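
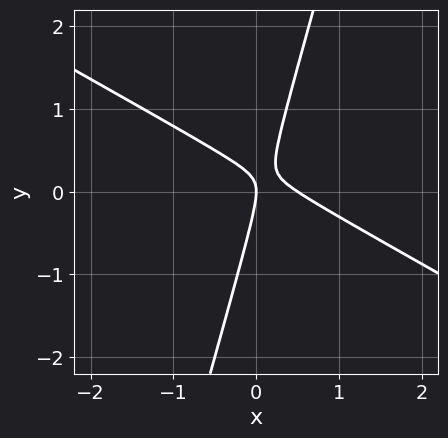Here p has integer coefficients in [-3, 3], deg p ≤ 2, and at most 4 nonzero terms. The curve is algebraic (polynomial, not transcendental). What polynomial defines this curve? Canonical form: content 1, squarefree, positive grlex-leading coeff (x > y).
2*x^2 + 3*x*y - y^2 - x

1. The degree is 2 — no degree-1 curve has this shape.
2. From the visible intercepts: one x-axis crossing is at x = 0; it crosses the y-axis at the gridline y = 0.
3. Together with the visible shape, these determine p as stated.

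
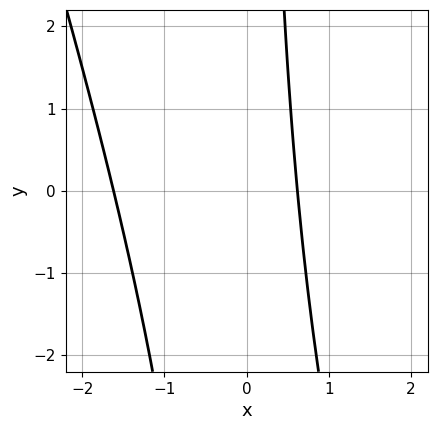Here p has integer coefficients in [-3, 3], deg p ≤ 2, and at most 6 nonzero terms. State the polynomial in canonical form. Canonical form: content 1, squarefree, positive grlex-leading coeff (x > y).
First, the degree is 2 — the shape is more complex than any degree-1 curve.
Then, from the axis intercepts and sections: the curve avoids every integer y-axis point in the box.
Finally, together with the visible shape, these determine p as stated.

3*x^2 + x*y + 3*x - 3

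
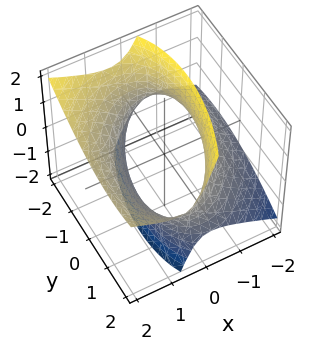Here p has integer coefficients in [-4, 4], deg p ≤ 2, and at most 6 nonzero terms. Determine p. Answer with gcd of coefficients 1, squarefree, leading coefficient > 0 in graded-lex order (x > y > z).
2*x^2 - x*y - 3*x*z + y^2 - z^2 - 3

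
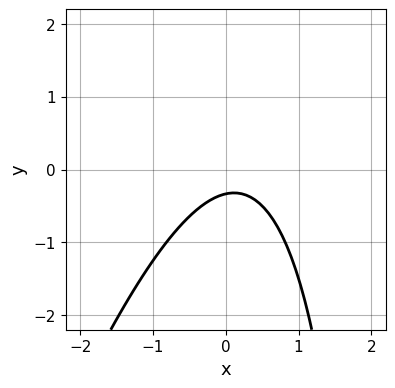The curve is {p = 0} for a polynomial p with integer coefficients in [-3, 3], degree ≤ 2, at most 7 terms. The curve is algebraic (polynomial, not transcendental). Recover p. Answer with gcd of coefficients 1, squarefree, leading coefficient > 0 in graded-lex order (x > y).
deg p = 2. No degree-1 curve has this shape.
Checking where it meets the axes: the curve avoids every integer x-axis point in the box.
Putting this together gives p.

3*x^2 - x*y - x + 3*y + 1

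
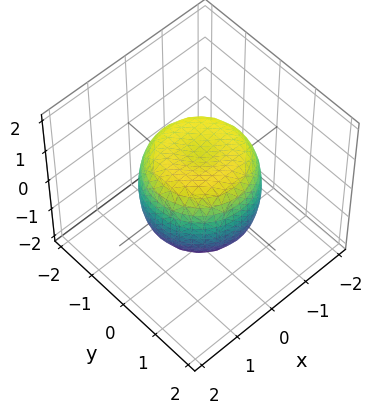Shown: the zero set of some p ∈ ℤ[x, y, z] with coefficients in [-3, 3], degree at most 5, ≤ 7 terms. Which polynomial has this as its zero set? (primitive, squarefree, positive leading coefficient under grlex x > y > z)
x^4 + 2*x^2*y^2 + y^4 - x^2 - y^2 + z^2 - 1

First, the degree is 4 — the shape is more complex than any degree-3 surface.
Then, symmetries: the z-axis is an axis of rotation, so x and y enter only as x² + y².
Then, observable constraints: a circular section at z = 1 has radius exactly 1; the z-axis gridline crossings are at z ∈ {-1, 1}.
Finally, fitting integer coefficients to these (and the overall shape) gives p.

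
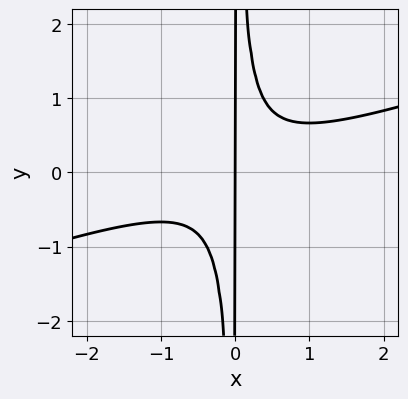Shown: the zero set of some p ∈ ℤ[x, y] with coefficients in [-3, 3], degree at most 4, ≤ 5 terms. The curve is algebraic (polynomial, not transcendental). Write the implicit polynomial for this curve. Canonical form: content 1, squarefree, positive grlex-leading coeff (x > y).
x^3 - 3*x^2*y + x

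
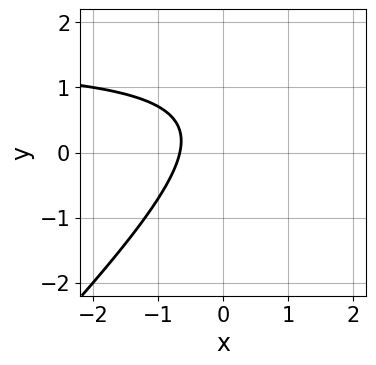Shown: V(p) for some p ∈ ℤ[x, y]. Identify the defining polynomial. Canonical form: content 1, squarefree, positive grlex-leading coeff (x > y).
First, degree: the shape is more complex than any degree-1 curve, so deg p = 2.
Then, against the integer gridlines: it misses every integer gridline on the y-axis.
Finally, together with the visible shape, these determine p as stated.

2*x*y - 2*y^2 - 3*x + 2*y - 2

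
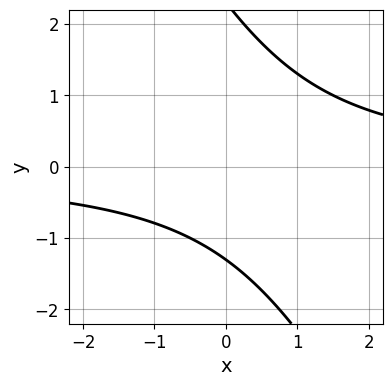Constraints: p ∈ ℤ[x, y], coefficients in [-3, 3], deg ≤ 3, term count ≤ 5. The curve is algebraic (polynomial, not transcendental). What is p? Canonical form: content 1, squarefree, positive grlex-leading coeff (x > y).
2*x*y + y^2 - y - 3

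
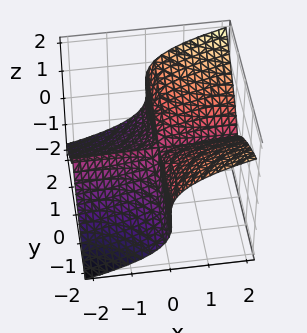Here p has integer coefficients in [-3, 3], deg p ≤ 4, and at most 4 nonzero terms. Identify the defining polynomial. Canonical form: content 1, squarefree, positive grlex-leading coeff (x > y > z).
2*x*y^2 + y*z^2 - 3*z^3

The degree is 3 — a generic line meets the surface in up to 3 points.
Checking where it meets the axes: the visible x-axis segment lies entirely on the surface; one z-axis crossing is at z = 0.
Matching integer coefficients to the picture gives p.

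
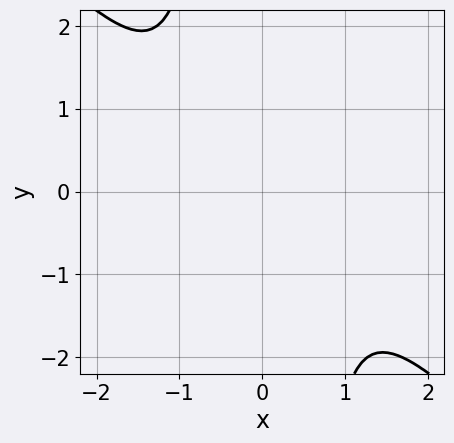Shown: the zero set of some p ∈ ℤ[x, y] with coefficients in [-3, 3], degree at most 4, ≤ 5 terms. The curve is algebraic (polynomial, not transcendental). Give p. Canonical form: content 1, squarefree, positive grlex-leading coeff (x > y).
(a) deg p = 4. The shape is more complex than any degree-3 curve.
(b) Checking where it meets the axes: it misses every integer gridline on the y-axis; the curve avoids every integer x-axis point in the box.
(c) Putting this together gives p.

2*x^4 + 2*x^3*y + 3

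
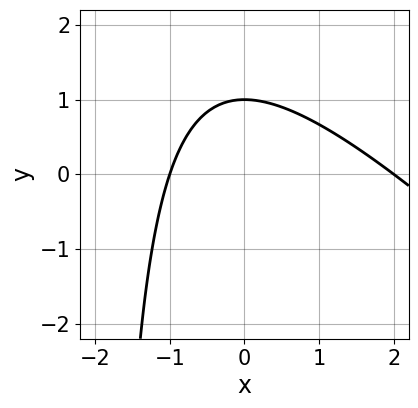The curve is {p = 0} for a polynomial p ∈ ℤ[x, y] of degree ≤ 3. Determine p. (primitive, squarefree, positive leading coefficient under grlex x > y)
1. Degree: the shape is more complex than any degree-1 curve, so deg p = 2.
2. Against the integer gridlines: among the integer gridlines, it crosses the x-axis at x ∈ {-1, 2}; it crosses the y-axis at the gridline y = 1.
3. Putting this together gives p.

x^2 + x*y - x + 2*y - 2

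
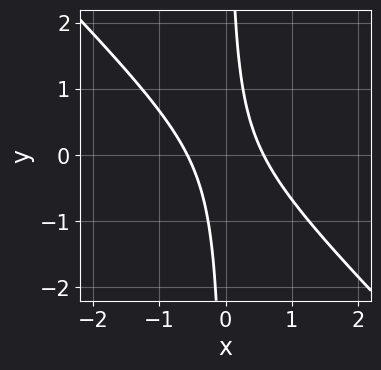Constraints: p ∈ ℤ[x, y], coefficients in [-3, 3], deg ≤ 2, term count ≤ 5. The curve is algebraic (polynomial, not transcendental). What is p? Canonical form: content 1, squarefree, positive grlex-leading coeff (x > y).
3*x^2 + 3*x*y - 1

(a) Degree: the shape is more complex than any degree-1 curve, so deg p = 2.
(b) From the visible intercepts: the curve avoids every integer y-axis point in the box.
(c) Assembling these constraints gives the stated polynomial.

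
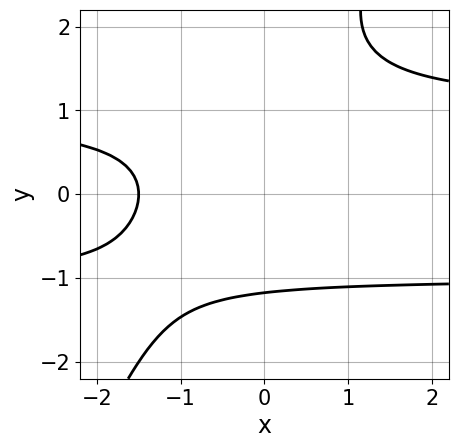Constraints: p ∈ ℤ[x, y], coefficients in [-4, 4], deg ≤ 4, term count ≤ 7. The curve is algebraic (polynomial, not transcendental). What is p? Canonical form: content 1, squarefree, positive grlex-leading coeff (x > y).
First, deg p = 3. No degree-2 curve has this shape.
Finally, putting this together gives p.

2*x*y^2 - y^3 + y^2 - 2*x - 3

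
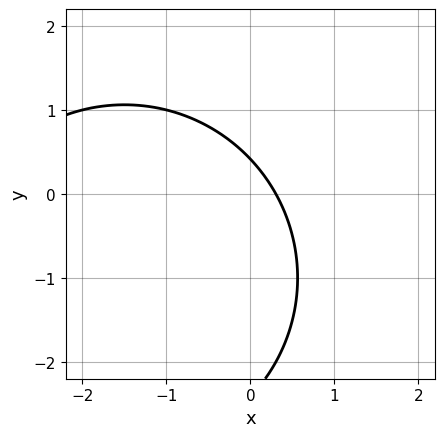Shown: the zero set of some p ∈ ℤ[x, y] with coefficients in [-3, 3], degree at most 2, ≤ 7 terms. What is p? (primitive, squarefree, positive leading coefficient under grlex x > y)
(a) Degree: a generic line meets the curve in up to 2 points, so deg p = 2.
(b) Matching integer coefficients to the picture gives p.

x^2 + y^2 + 3*x + 2*y - 1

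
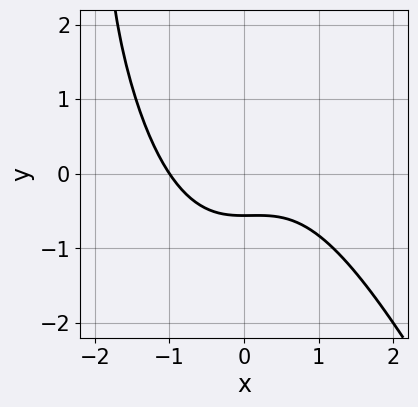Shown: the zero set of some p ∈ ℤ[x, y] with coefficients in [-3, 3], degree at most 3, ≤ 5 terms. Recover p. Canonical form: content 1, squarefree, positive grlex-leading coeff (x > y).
2*x^3 + x^2*y - y^2 + 3*y + 2

The degree is 3 — no degree-2 curve has this shape.
From the axis intercepts and sections: it meets the x-axis at x = -1 (among the integer gridlines).
Assembling these constraints gives the stated polynomial.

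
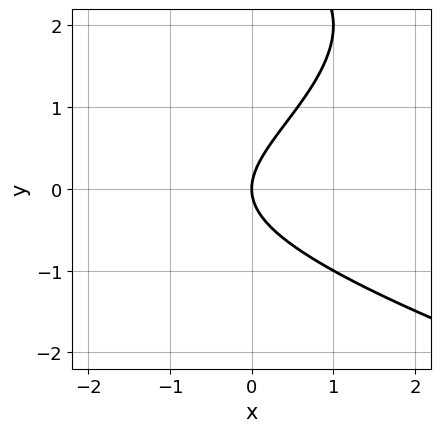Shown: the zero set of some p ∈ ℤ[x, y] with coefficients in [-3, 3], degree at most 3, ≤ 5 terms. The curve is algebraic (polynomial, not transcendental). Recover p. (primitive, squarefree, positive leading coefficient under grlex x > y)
First, deg p = 3. The shape is more complex than any degree-2 curve.
Next, from the visible intercepts: one y-axis crossing is at y = 0; one x-axis crossing is at x = 0.
Finally, putting this together gives p.

y^3 + x^2 - 3*y^2 + 3*x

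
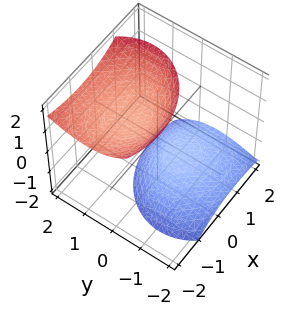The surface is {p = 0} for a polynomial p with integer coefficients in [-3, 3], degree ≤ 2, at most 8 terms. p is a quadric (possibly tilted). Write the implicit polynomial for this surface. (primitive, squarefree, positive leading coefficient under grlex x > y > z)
2*x^2 + 2*x*z + 3*y^2 - 3*y*z - 2*z^2 + 3

(a) I count 2 distinct pieces. They look like related sheets of one shape, so recover p as a whole.
(b) The degree is 2 — the shape is more complex than any degree-1 surface.
(c) From the visible intercepts: no x-intercept at any integer in the box; no y-intercept at any integer in the box.
(d) These observations pin down the coefficients.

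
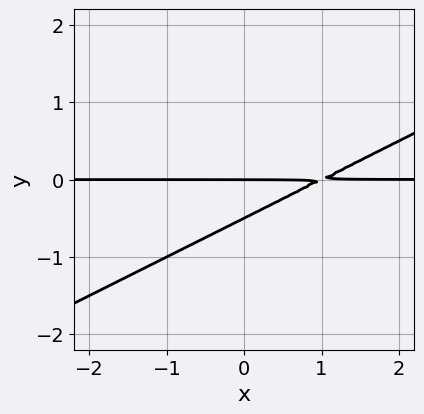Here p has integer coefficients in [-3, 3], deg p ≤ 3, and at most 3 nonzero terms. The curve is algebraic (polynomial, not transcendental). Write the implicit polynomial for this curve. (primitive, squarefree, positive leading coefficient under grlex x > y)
(a) The degree is 2 — no degree-1 curve has this shape.
(b) From the visible intercepts: the visible x-axis segment lies entirely on the curve; it meets the y-axis at y = 0 (among the integer gridlines).
(c) Matching integer coefficients to the picture gives p.

x*y - 2*y^2 - y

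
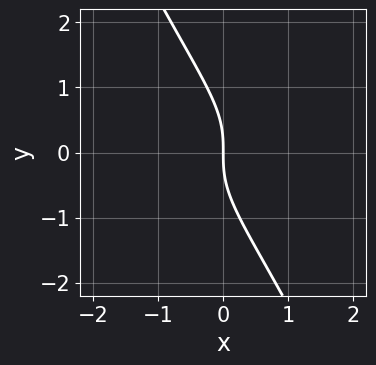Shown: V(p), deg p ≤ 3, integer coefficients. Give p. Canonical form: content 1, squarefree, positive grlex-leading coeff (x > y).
(a) Degree: a generic line meets the curve in up to 3 points, so deg p = 3.
(b) Observable constraints: it meets the x-axis at x = 0 (among the integer gridlines); one y-axis crossing is at y = 0.
(c) Fitting integer coefficients to these (and the overall shape) gives p.

2*x*y^2 + y^3 + 2*x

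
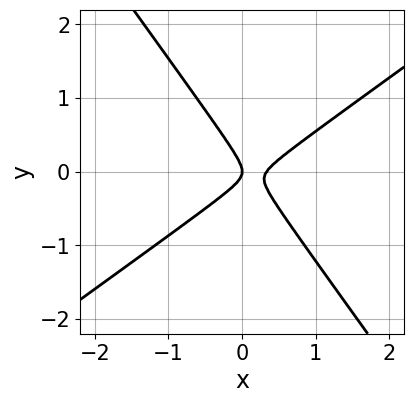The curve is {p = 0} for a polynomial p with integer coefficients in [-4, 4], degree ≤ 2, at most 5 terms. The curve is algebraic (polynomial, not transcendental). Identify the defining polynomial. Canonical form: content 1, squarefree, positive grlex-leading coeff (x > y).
3*x^2 - 2*x*y - 3*y^2 - x

(a) Degree: the shape is more complex than any degree-1 curve, so deg p = 2.
(b) From the visible intercepts: it meets the x-axis at x = 0 (among the integer gridlines); it crosses the y-axis at the gridline y = 0.
(c) Assembling these constraints gives the stated polynomial.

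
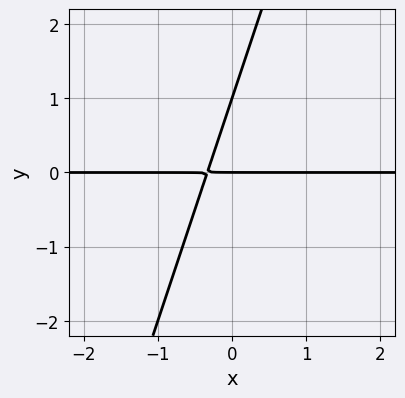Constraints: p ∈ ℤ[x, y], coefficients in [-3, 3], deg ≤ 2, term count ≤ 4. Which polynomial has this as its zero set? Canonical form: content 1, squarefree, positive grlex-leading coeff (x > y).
3*x*y - y^2 + y

(a) deg p = 2. The shape is more complex than any degree-1 curve.
(b) Checking where it meets the axes: the y-axis gridline crossings are at y ∈ {0, 1}; every point of the x-axis in the box is on the curve.
(c) Solving for integer coefficients yields p as stated.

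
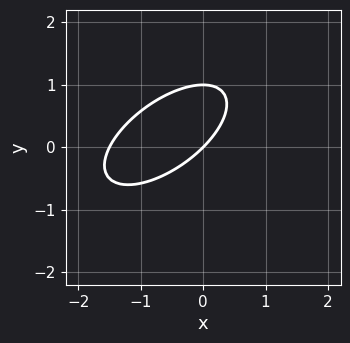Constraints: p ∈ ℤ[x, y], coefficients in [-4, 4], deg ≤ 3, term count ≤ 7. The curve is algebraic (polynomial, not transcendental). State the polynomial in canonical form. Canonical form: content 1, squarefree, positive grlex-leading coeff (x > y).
Degree: no degree-1 curve has this shape, so deg p = 2.
From the axis intercepts and sections: one x-axis crossing is at x = 0; among the integer gridlines, it crosses the y-axis at y ∈ {0, 1}.
Putting this together gives p.

2*x^2 - 3*x*y + 3*y^2 + 3*x - 3*y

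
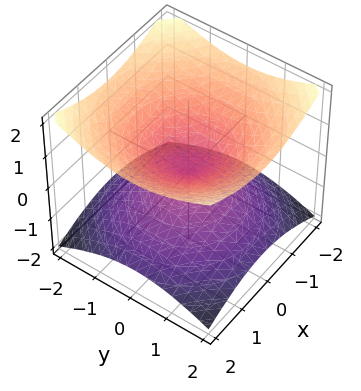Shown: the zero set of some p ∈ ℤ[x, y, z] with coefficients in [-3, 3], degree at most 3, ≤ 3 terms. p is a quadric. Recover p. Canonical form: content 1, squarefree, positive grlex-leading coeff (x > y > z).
1. deg p = 2.
2. Symmetries: rotational symmetry about the z-axis ⇒ p depends on x, y only through x² + y²; mirror symmetry z ↦ −z ⇒ only even powers of z.
3. Observable constraints: one z-axis crossing is at z = 0; it meets the x-axis at x = 0 (among the integer gridlines); one y-axis crossing is at y = 0; a circular section at z = -1 has radius between 1 and 2.
4. Together with the visible shape, these determine p as stated.

x^2 + y^2 - 2*z^2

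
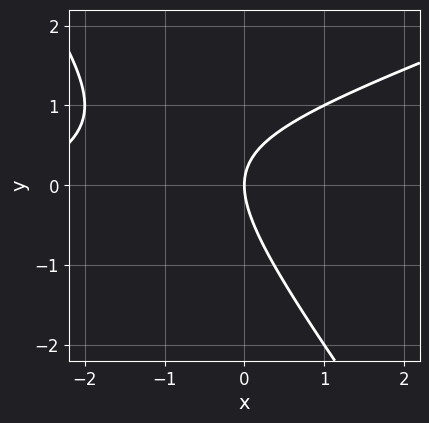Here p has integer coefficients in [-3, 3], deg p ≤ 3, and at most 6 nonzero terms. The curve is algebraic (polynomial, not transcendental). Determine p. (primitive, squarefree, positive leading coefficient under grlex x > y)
x^2 - 2*x*y - 2*y^2 + 3*x

(a) deg p = 2. No degree-1 curve has this shape.
(b) Observable constraints: it crosses the x-axis at the gridline x = 0; one y-axis crossing is at y = 0.
(c) These observations pin down the coefficients.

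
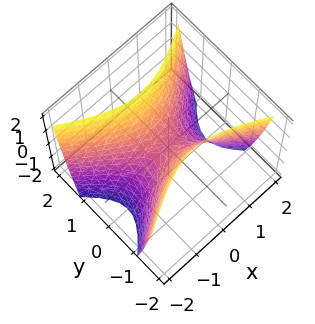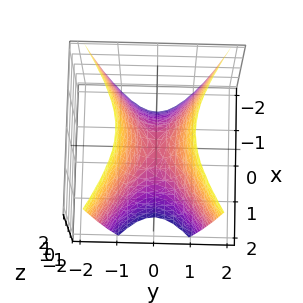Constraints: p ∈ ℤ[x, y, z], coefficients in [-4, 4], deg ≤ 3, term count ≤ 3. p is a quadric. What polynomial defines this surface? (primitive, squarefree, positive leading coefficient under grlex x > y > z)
x^2 - 2*y^2 + z

First, the degree is 2 — a hyperbolic paraboloid; a quadric.
Next, symmetries: it's symmetric under y → −y, forcing even powers of y; the x ↦ −x reflection is a symmetry, so x appears only in even powers.
Then, from the axis intercepts and sections: one y-axis crossing is at y = 0; one x-axis crossing is at x = 0; it crosses the z-axis at the gridline z = 0.
Finally, together with the visible shape, these determine p as stated.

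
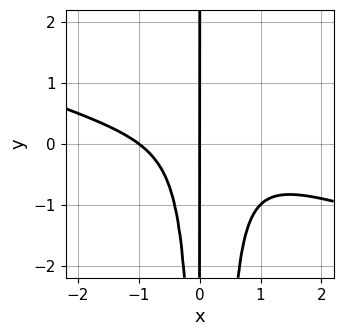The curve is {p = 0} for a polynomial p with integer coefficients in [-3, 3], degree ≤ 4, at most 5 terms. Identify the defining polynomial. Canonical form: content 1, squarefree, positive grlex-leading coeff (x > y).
x^4 + 3*x^3*y - x^2*y + x

First, deg p = 4. A generic line meets the curve in up to 4 points.
Next, from the axis intercepts and sections: the x-axis gridline crossings are at x ∈ {-1, 0}; every point of the y-axis in the box is on the curve.
Finally, putting this together gives p.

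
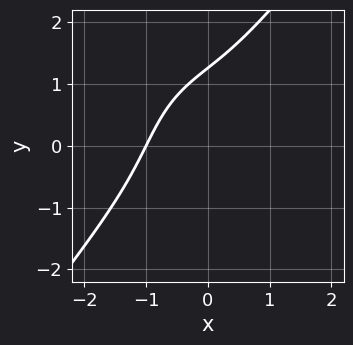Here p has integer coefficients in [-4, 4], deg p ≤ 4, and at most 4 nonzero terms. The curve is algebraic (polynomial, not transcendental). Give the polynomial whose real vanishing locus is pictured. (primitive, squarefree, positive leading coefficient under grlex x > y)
2*x^3 - y^3 + 3*x*y + 2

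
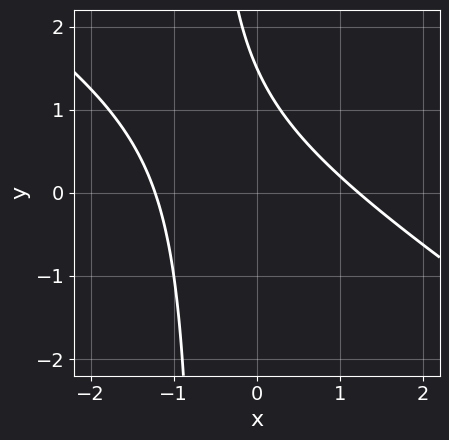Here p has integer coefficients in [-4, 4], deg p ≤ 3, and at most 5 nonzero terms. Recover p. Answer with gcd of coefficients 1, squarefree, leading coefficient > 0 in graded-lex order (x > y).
First, degree: no degree-1 curve has this shape, so deg p = 2.
Finally, matching integer coefficients to the picture gives p.

2*x^2 + 3*x*y + 2*y - 3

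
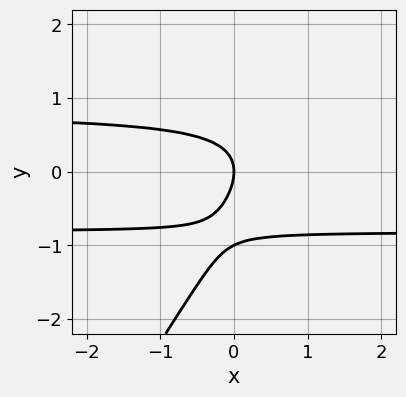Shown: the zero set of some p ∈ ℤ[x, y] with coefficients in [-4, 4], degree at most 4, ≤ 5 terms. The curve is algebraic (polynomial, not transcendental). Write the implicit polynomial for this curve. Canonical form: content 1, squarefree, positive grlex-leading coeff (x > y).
First, the degree is 3 — no degree-2 curve has this shape.
Then, from the axis intercepts and sections: it crosses the x-axis at the gridline x = 0; among the integer gridlines, it crosses the y-axis at y ∈ {-1, 0}.
Finally, these observations pin down the coefficients.

3*x*y^2 - 2*y^3 - 2*y^2 - 2*x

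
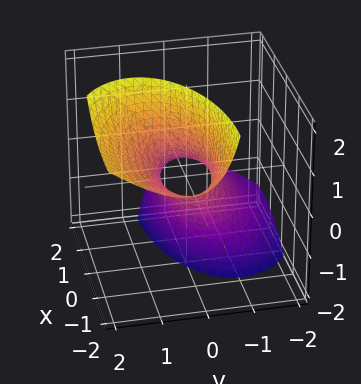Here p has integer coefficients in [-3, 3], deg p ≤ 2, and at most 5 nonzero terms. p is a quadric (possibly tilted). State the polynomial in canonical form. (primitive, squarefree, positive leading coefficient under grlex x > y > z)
x^2 + 2*x*z + 3*y^2 - 3*y*z - 1

(a) The degree is 2 — the shape is more complex than any degree-1 surface.
(b) Checking where it meets the axes: among the integer gridlines, it crosses the x-axis at x ∈ {-1, 1}; the surface avoids every integer z-axis point in the box.
(c) Assembling these constraints gives the stated polynomial.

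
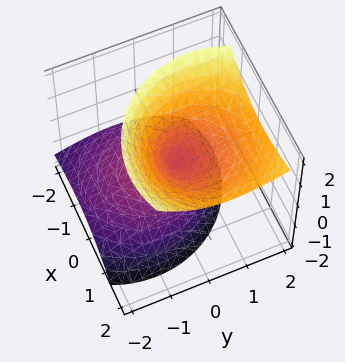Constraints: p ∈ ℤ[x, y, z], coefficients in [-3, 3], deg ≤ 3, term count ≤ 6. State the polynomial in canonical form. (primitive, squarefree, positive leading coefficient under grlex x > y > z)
x^2 - x*z + y^2 - y*z - z^2

First, degree: a generic line meets the surface in up to 2 points, so deg p = 2.
Then, from the visible intercepts: one z-axis crossing is at z = 0; one x-axis crossing is at x = 0.
Finally, matching integer coefficients to the picture gives p.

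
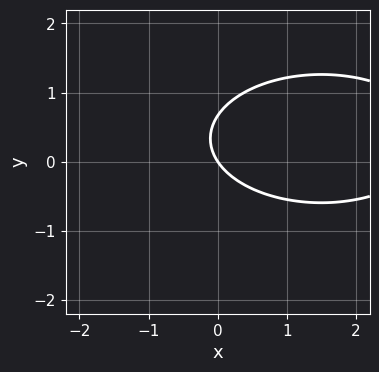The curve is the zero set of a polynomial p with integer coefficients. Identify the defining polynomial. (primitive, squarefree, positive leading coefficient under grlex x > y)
First, deg p = 2.
Then, reading off the gridlines: it crosses the y-axis at the gridline y = 0; it meets the x-axis at x = 0 (among the integer gridlines).
Finally, together with the visible shape, these determine p as stated.

x^2 + 3*y^2 - 3*x - 2*y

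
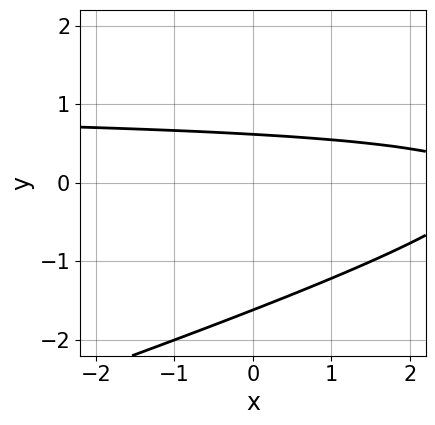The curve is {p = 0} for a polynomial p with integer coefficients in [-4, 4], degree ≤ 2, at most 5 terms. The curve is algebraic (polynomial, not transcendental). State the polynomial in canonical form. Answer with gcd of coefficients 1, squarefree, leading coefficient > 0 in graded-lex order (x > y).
x*y - 3*y^2 - x - 3*y + 3

(a) The degree is 2 — the shape is more complex than any degree-1 curve.
(b) From the axis intercepts and sections: no x-intercept at any integer in the box.
(c) Solving for integer coefficients yields p as stated.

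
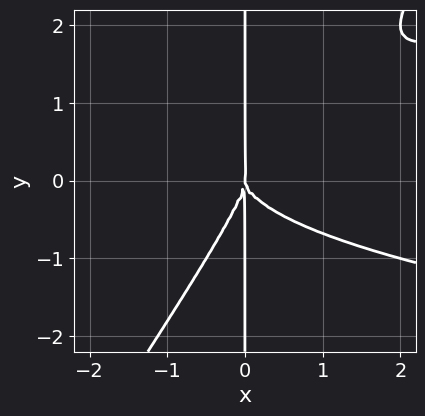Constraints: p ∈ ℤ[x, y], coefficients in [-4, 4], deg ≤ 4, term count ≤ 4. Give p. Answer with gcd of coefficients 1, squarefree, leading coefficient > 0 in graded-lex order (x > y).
3*x^2*y^2 - 2*x*y^3 - 2*x^3

The degree is 4 — a generic line meets the curve in up to 4 points.
From the visible intercepts: the visible y-axis segment lies entirely on the curve; it meets the x-axis at x = 0 (among the integer gridlines).
These observations pin down the coefficients.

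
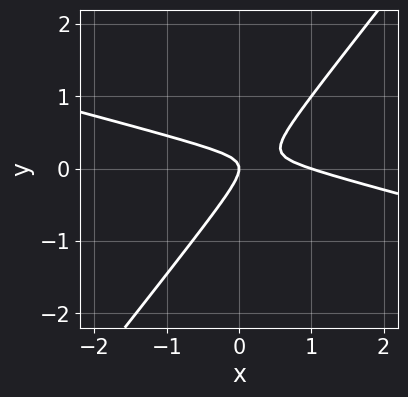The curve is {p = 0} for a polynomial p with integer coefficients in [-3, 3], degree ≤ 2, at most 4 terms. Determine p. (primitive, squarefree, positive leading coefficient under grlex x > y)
First, degree: a generic line meets the curve in up to 2 points, so deg p = 2.
Next, observable constraints: the x-axis gridline crossings are at x ∈ {0, 1}; one y-axis crossing is at y = 0.
Finally, solving for integer coefficients yields p as stated.

x^2 + 3*x*y - 3*y^2 - x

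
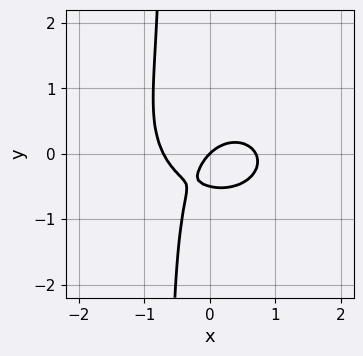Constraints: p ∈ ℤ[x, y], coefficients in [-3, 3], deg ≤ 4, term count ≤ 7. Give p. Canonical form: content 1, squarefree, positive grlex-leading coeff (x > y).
Degree: no degree-2 curve has this shape, so deg p = 3.
Observable constraints: it crosses the x-axis at the gridline x = 0; it crosses the y-axis at the gridline y = 0.
The integer polynomial consistent with all of this is the stated p.

2*x^3 + 3*x*y^2 + 2*y^2 - x + y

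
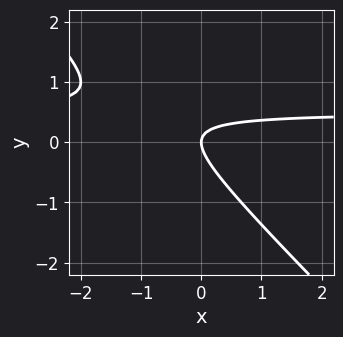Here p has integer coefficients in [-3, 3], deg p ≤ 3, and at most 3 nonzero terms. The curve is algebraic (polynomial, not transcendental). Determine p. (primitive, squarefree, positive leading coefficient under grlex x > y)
First, deg p = 2. A generic line meets the curve in up to 2 points.
Next, reading off the gridlines: it meets the x-axis at x = 0 (among the integer gridlines); it crosses the y-axis at the gridline y = 0.
Finally, the integer polynomial consistent with all of this is the stated p.

2*x*y + 2*y^2 - x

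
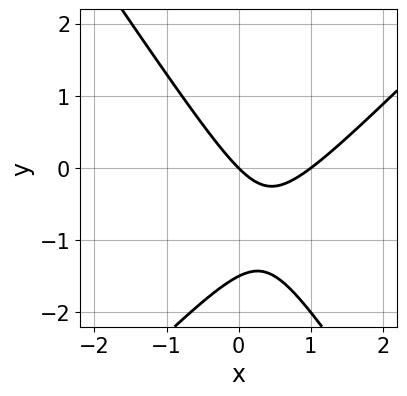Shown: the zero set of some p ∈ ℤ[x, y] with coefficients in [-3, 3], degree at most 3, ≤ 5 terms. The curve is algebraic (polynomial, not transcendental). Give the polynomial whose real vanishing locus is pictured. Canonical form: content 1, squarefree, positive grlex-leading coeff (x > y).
3*x^2 - x*y - 2*y^2 - 3*x - 3*y

1. The degree is 2 — no degree-1 curve has this shape.
2. From the visible intercepts: among the integer gridlines, it crosses the x-axis at x ∈ {0, 1}; it meets the y-axis at y = 0 (among the integer gridlines).
3. Putting this together gives p.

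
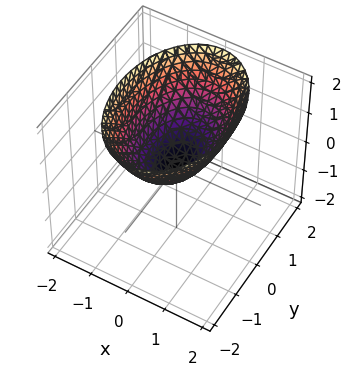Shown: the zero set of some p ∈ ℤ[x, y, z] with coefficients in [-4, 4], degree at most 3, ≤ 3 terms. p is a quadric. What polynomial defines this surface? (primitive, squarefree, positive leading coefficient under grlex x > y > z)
2*x^2 + y^2 - 2*z

(a) deg p = 2.
(b) Symmetries: the y ↦ −y reflection is a symmetry, so y appears only in even powers; it's symmetric under x → −x, forcing even powers of x.
(c) Checking where it meets the axes: it crosses the y-axis at the gridline y = 0; it meets the z-axis at z = 0 (among the integer gridlines); it meets the x-axis at x = 0 (among the integer gridlines).
(d) These observations pin down the coefficients.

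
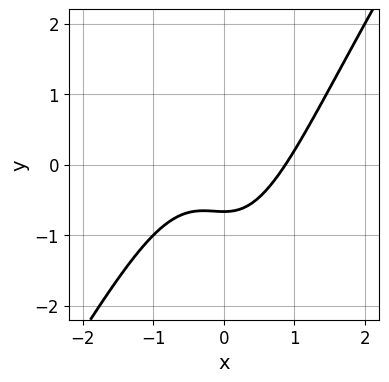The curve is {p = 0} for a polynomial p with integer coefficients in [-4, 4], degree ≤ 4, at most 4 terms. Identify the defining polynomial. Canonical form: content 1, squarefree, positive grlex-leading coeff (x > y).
3*x^3 - 2*x^2*y - 3*y - 2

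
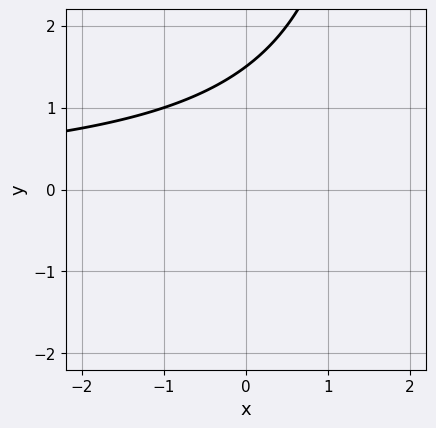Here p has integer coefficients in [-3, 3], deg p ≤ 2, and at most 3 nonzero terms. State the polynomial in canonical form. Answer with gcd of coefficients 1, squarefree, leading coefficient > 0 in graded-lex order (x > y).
1. deg p = 2. A generic line meets the curve in up to 2 points.
2. Against the integer gridlines: no x-intercept at any integer in the box.
3. Fitting integer coefficients to these (and the overall shape) gives p.

x*y - 2*y + 3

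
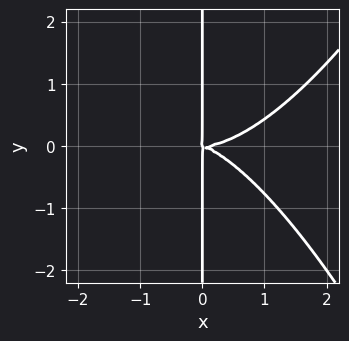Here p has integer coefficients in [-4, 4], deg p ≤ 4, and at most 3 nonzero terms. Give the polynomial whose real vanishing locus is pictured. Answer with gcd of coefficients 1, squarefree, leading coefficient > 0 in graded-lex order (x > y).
(a) Degree: the shape is more complex than any degree-3 curve, so deg p = 4.
(b) From the visible intercepts: the visible y-axis segment lies entirely on the curve.
(c) Putting this together gives p.

x^4 - x^2*y - 3*x*y^2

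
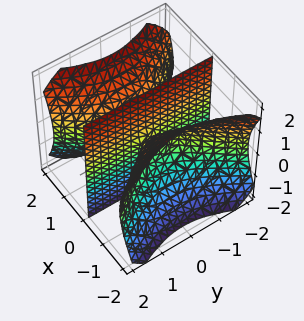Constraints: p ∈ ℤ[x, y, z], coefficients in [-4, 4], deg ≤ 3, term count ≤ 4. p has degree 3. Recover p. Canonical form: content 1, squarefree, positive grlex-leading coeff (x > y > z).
3*x^3 - 2*x*y^2 - 2*x*z^2

There are 2 components. They look like related sheets of one shape, so recover p as a whole.
deg p = 3. A generic line meets the surface in up to 3 points.
From the axis intercepts and sections: every point of the z-axis in the box is on the surface; one x-axis crossing is at x = 0; every point of the y-axis in the box is on the surface.
Fitting integer coefficients to these (and the overall shape) gives p.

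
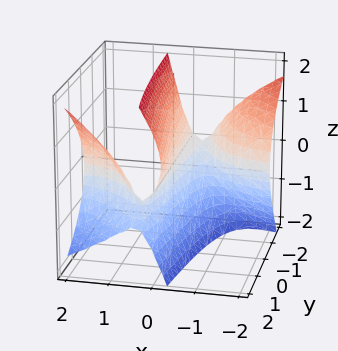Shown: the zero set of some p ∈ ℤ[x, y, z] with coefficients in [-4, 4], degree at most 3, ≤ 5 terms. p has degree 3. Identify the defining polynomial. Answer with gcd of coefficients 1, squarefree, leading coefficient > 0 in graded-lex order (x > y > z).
3*x^2*y - 3*x*z^2 + z^3 - y*z - 3*x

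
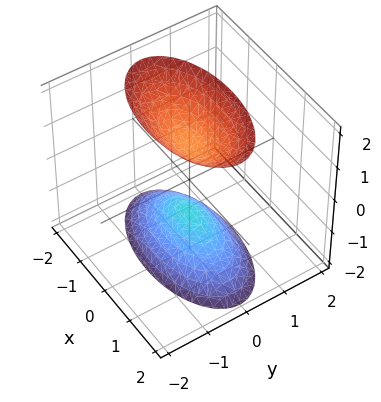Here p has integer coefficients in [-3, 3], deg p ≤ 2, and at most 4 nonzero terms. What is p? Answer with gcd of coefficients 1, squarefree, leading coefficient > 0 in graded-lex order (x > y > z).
There are 2 components.
Degree: two separate bowl-shaped sheets opening away from each other; a quadric, so deg p = 2.
Symmetries: the y ↦ −y reflection is a symmetry, so y appears only in even powers; mirror symmetry z ↦ −z ⇒ only even powers of z; mirror symmetry x ↦ −x ⇒ only even powers of x.
Observable constraints: the z-axis gridline crossings are at z ∈ {-1, 1}; the surface avoids every integer y-axis point in the box.
The integer polynomial consistent with all of this is the stated p.

x^2 + 3*y^2 - z^2 + 1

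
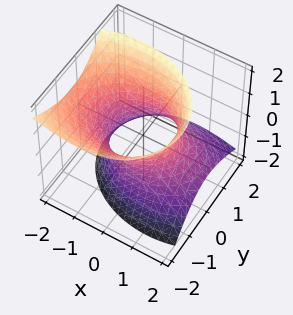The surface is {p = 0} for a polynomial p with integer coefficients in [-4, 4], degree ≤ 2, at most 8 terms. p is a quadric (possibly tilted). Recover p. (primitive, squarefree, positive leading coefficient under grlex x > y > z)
(a) Degree: a generic line meets the surface in up to 2 points, so deg p = 2.
(b) From the axis intercepts and sections: it misses every integer gridline on the z-axis; among the integer gridlines, it crosses the y-axis at y ∈ {-1, 1}.
(c) Assembling these constraints gives the stated polynomial.

2*x^2 + 2*x*z + 3*y^2 + 2*y*z - 2*z^2 - 3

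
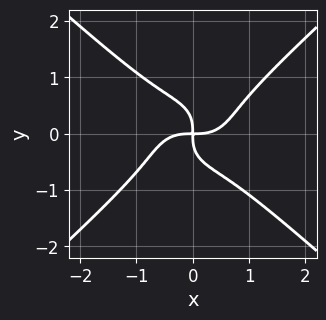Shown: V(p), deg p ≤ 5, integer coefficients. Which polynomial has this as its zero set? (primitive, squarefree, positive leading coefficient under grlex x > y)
(a) Degree: the shape is more complex than any degree-3 curve, so deg p = 4.
(b) Reading off the gridlines: it meets the x-axis at x = 0 (among the integer gridlines); one y-axis crossing is at y = 0.
(c) The integer polynomial consistent with all of this is the stated p.

2*x^4 - 3*y^4 - 2*x*y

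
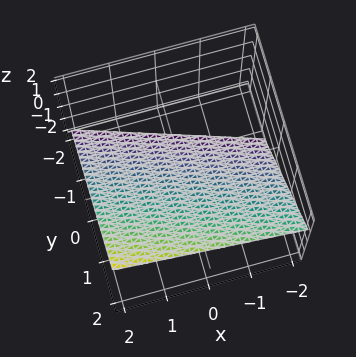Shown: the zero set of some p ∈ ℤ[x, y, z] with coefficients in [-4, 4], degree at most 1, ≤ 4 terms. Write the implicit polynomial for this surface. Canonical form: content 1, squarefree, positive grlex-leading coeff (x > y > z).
x + 3*y - 3*z - 2

First, degree: the surface is flat (a plane), so deg p = 1.
Then, from the axis intercepts and sections: one x-axis crossing is at x = 2.
Finally, putting this together gives p.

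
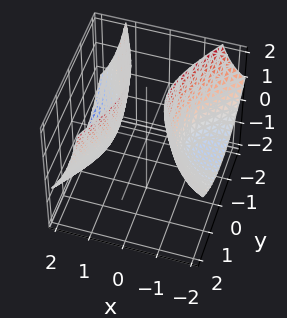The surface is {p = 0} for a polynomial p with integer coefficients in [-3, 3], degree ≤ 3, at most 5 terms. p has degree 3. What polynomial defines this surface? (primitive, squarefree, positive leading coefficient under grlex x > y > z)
x^3 + 3*x^2*z + 3*x^2 - 3*y^2 - 3

(a) The picture has 2 separate pieces. Treating them together as one polynomial.
(b) deg p = 3. A generic line meets the surface in up to 3 points.
(c) Reading off the gridlines: the surface avoids every integer y-axis point in the box; the surface avoids every integer z-axis point in the box.
(d) Assembling these constraints gives the stated polynomial.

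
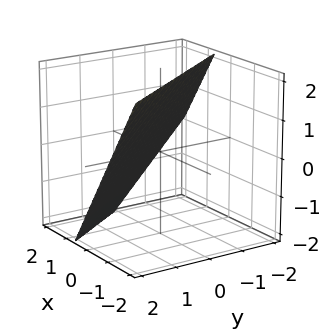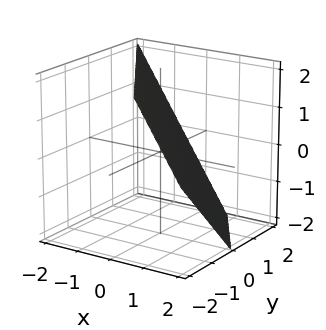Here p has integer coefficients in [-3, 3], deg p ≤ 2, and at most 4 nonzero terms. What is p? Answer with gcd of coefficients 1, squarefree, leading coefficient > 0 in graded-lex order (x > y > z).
3*x + 2*y + 2*z - 2

First, deg p = 1. The surface is flat (a plane).
Then, against the integer gridlines: one y-axis crossing is at y = 1; one z-axis crossing is at z = 1.
Finally, these observations pin down the coefficients.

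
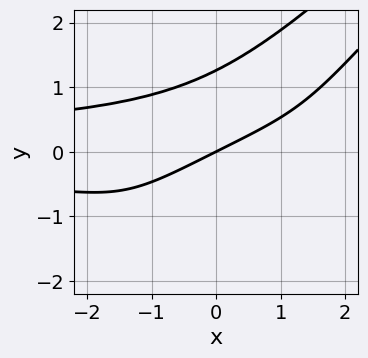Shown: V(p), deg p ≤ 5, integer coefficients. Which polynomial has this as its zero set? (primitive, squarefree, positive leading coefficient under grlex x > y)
(a) The degree is 4 — no degree-3 curve has this shape.
(b) From the visible intercepts: it crosses the x-axis at the gridline x = 0; it meets the y-axis at y = 0 (among the integer gridlines).
(c) Matching integer coefficients to the picture gives p.

x^2*y^2 - 2*x*y^3 + y^4 + x - 2*y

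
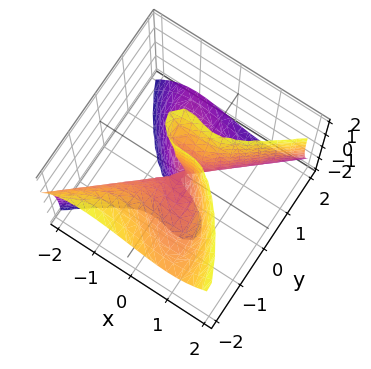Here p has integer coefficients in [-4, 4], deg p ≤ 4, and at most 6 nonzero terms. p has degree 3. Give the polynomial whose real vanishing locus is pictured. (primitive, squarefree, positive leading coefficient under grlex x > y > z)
1. The degree is 3 — a generic line meets the surface in up to 3 points.
2. Checking where it meets the axes: one x-axis crossing is at x = 0; every point of the z-axis in the box is on the surface; it crosses the y-axis at the gridline y = 0.
3. Matching integer coefficients to the picture gives p.

3*x^3 - 2*x*y^2 - 2*y^3 - 2*y^2*z + y*z^2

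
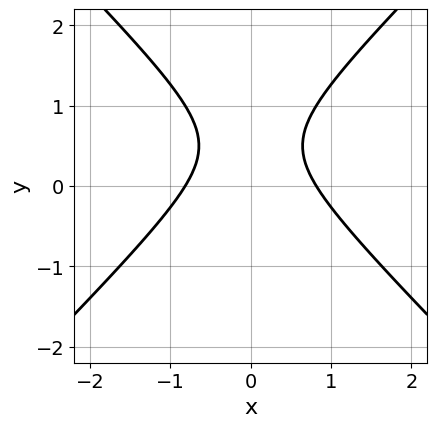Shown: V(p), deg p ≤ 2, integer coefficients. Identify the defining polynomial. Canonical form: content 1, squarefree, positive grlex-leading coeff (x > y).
3*x^2 - 3*y^2 + 3*y - 2

The degree is 2 — a generic line meets the curve in up to 2 points.
Symmetries: mirror symmetry x ↦ −x ⇒ only even powers of x.
Against the integer gridlines: the curve avoids every integer y-axis point in the box.
Assembling these constraints gives the stated polynomial.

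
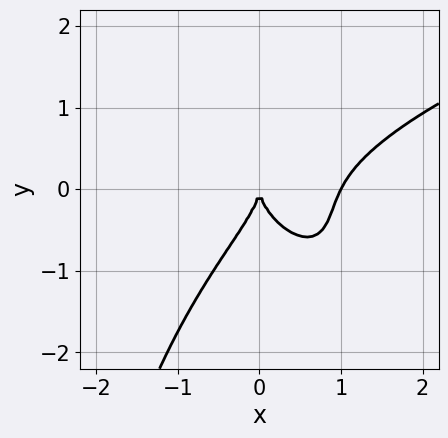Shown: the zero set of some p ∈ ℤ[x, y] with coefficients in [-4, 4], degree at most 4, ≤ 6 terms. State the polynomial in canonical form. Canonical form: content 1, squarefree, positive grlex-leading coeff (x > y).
Degree: a generic line meets the curve in up to 4 points, so deg p = 4.
Against the integer gridlines: the x-axis gridline crossings are at x ∈ {0, 1}; it crosses the y-axis at the gridline y = 0.
Fitting integer coefficients to these (and the overall shape) gives p.

x^2*y^2 - 2*x^3 + x^2*y + y^3 + 2*x^2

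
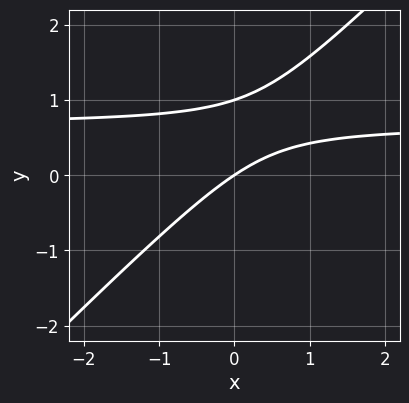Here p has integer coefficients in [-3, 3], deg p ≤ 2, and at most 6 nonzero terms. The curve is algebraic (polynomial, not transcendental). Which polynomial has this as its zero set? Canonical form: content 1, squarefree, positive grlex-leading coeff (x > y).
(a) deg p = 2. No degree-1 curve has this shape.
(b) From the axis intercepts and sections: among the integer gridlines, it crosses the y-axis at y ∈ {0, 1}; one x-axis crossing is at x = 0.
(c) Solving for integer coefficients yields p as stated.

3*x*y - 3*y^2 - 2*x + 3*y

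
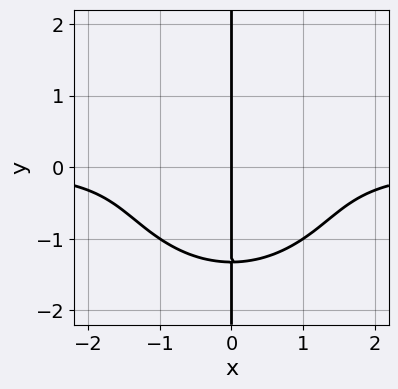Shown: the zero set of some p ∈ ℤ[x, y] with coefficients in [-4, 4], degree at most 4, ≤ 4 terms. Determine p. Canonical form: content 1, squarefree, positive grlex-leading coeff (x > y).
x^3*y + x*y^3 - x*y + x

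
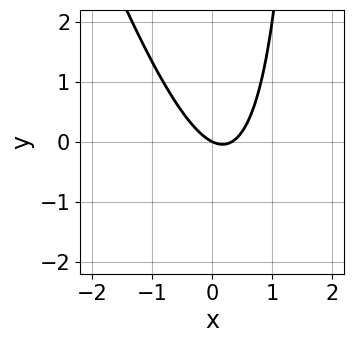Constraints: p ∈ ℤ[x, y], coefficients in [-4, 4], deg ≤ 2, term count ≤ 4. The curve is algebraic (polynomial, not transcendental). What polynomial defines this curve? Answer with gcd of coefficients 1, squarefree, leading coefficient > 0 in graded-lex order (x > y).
3*x^2 + x*y - x - 2*y

(a) The degree is 2 — the shape is more complex than any degree-1 curve.
(b) Reading off the gridlines: one x-axis crossing is at x = 0; it meets the y-axis at y = 0 (among the integer gridlines).
(c) Putting this together gives p.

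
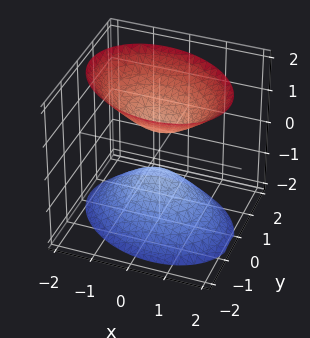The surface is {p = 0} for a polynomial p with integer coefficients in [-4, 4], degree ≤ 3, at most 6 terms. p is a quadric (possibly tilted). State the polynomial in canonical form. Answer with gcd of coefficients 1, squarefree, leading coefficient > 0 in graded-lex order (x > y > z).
First, the picture has 2 separate pieces.
Next, deg p = 2.
Next, observable constraints: the surface avoids every integer x-axis point in the box; the surface avoids every integer y-axis point in the box.
Finally, solving for integer coefficients yields p as stated.

2*x^2 + x*y + 3*y^2 - 2*z^2 + 1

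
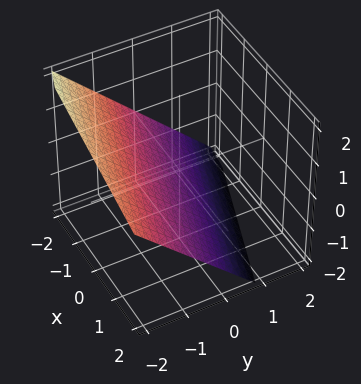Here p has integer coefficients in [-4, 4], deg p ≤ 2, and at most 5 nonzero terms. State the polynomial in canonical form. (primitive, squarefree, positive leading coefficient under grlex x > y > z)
The degree is 1 — every cross-section is a straight line — this is a plane.
Observable constraints: one x-axis crossing is at x = -2.
Putting this together gives p.

x + 3*y + 3*z + 2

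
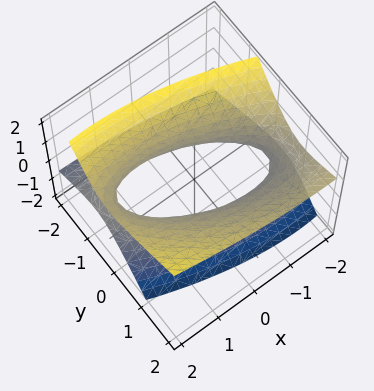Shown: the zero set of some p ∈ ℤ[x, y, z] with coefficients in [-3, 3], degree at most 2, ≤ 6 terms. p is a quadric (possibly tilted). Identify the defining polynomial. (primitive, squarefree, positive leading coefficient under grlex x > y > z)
x^2 + 2*x*y + 3*y^2 - 3*y*z - 3*z^2 - 2

1. Degree: a generic line meets the surface in up to 2 points, so deg p = 2.
2. Against the integer gridlines: the surface avoids every integer z-axis point in the box.
3. Matching integer coefficients to the picture gives p.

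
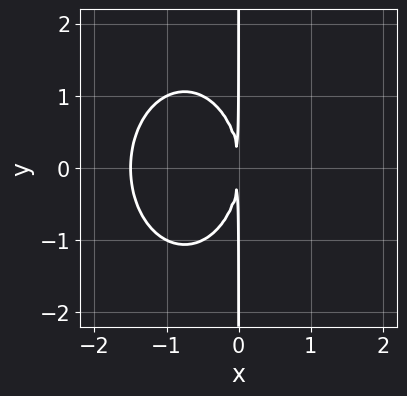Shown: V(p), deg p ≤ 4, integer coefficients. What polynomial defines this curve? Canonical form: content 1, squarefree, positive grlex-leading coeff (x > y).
(a) deg p = 3. A generic line meets the curve in up to 3 points.
(b) Symmetries: mirror symmetry y ↦ −y ⇒ only even powers of y.
(c) Checking where it meets the axes: the visible y-axis segment lies entirely on the curve.
(d) These observations pin down the coefficients.

2*x^3 + x*y^2 + 3*x^2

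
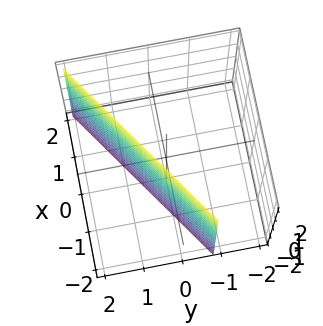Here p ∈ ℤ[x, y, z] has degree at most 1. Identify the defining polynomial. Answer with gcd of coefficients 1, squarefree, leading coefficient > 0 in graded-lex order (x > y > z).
2*x - 3*y + 2

First, deg p = 1. The surface is flat (a plane).
Next, from the visible intercepts: it crosses the x-axis at the gridline x = -1; no z-intercept at any integer in the box.
Finally, matching integer coefficients to the picture gives p.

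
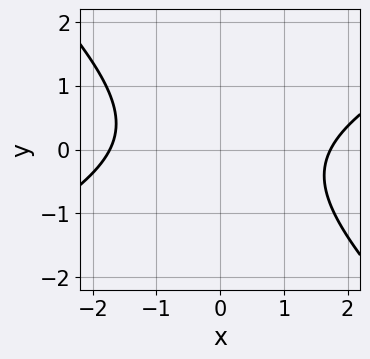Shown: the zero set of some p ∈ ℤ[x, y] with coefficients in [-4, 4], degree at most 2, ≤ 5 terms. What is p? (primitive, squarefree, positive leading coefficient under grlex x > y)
1. deg p = 2.
2. Checking where it meets the axes: no y-intercept at any integer in the box.
3. Together with the visible shape, these determine p as stated.

x^2 - x*y - 2*y^2 - 3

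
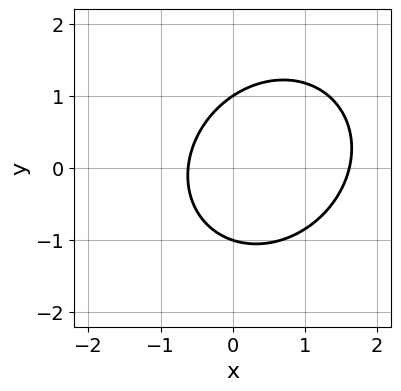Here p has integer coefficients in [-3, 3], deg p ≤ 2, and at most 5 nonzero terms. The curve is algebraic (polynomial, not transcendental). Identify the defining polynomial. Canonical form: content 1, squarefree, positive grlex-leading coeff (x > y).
(a) Degree: a generic line meets the curve in up to 2 points, so deg p = 2.
(b) Against the integer gridlines: the y-axis gridline crossings are at y ∈ {-1, 1}.
(c) Matching integer coefficients to the picture gives p.

3*x^2 - x*y + 3*y^2 - 3*x - 3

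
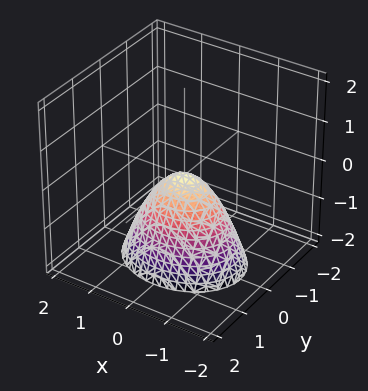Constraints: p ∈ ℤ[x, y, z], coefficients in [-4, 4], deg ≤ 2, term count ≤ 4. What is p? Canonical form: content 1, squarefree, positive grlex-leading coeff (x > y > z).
2*x^2 + 3*y^2 + 2*z

First, deg p = 2. A single bowl opening along one axis; a quadric.
Then, symmetries: mirror symmetry y ↦ −y ⇒ only even powers of y; it's symmetric under x → −x, forcing even powers of x.
Then, checking where it meets the axes: it crosses the z-axis at the gridline z = 0; one y-axis crossing is at y = 0; it crosses the x-axis at the gridline x = 0.
Finally, solving for integer coefficients yields p as stated.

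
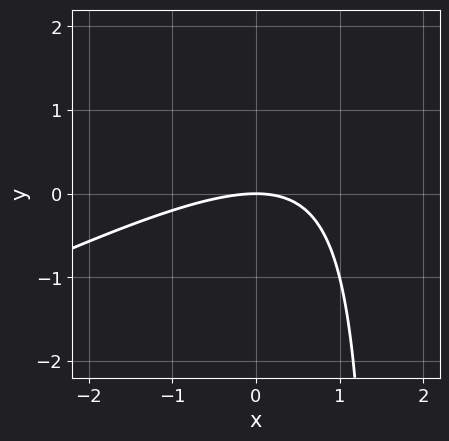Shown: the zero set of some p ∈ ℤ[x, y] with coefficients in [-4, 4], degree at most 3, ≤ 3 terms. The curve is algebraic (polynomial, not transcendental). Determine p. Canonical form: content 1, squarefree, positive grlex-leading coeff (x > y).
(a) The degree is 2 — the shape is more complex than any degree-1 curve.
(b) Against the integer gridlines: it crosses the y-axis at the gridline y = 0; it meets the x-axis at x = 0 (among the integer gridlines).
(c) Fitting integer coefficients to these (and the overall shape) gives p.

x^2 - 2*x*y + 3*y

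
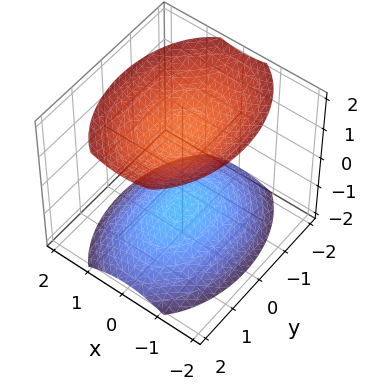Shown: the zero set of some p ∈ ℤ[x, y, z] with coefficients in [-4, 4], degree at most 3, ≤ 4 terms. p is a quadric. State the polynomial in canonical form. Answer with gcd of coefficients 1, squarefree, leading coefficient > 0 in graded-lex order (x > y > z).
1. I count 2 distinct pieces. They look like related sheets of one shape, so recover p as a whole.
2. deg p = 2. Two separate bowl-shaped sheets opening away from each other; a quadric.
3. Symmetries: the y ↦ −y reflection is a symmetry, so y appears only in even powers; the x ↦ −x reflection is a symmetry, so x appears only in even powers; the z ↦ −z reflection is a symmetry, so z appears only in even powers.
4. Reading off the gridlines: no x-intercept at any integer in the box; no y-intercept at any integer in the box.
5. Matching integer coefficients to the picture gives p.

2*x^2 + y^2 - 2*z^2 + 3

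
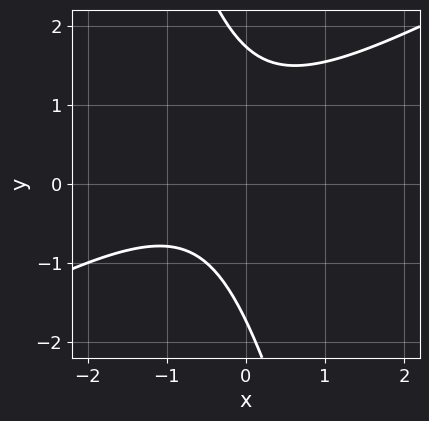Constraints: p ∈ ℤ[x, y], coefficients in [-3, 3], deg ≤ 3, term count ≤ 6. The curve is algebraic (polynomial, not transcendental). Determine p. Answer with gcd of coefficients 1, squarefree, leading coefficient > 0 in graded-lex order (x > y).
2*x^2 - 3*x*y - y^2 + 2*x + 3

Degree: a generic line meets the curve in up to 2 points, so deg p = 2.
Checking where it meets the axes: the curve avoids every integer x-axis point in the box.
These observations pin down the coefficients.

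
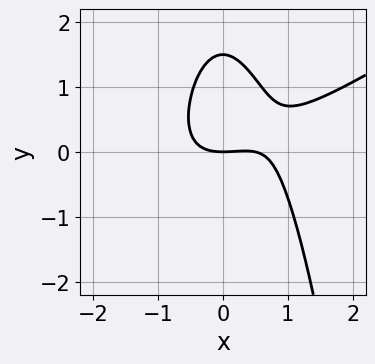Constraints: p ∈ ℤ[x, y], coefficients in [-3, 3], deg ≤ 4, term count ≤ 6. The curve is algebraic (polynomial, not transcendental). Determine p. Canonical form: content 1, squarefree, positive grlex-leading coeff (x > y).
1. The degree is 3 — no degree-2 curve has this shape.
2. Against the integer gridlines: one x-axis crossing is at x = 0; it meets the y-axis at y = 0 (among the integer gridlines).
3. Assembling these constraints gives the stated polynomial.

2*x^3 - 3*x^2*y - x^2 - 2*y^2 + 3*y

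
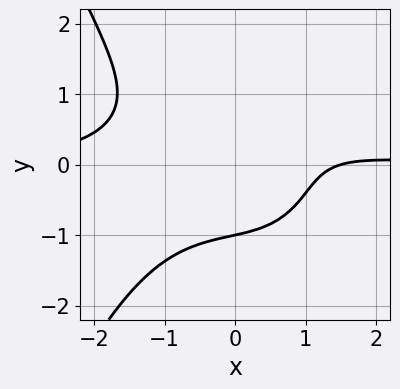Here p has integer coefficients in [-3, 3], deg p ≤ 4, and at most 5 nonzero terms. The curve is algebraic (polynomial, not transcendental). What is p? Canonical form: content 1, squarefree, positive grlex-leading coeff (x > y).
2*x^3*y + 3*y^3 - 2*x + 3

Degree: the shape is more complex than any degree-3 curve, so deg p = 4.
Against the integer gridlines: it meets the y-axis at y = -1 (among the integer gridlines).
Putting this together gives p.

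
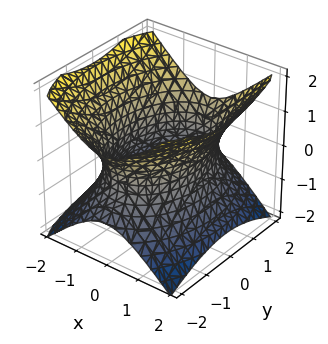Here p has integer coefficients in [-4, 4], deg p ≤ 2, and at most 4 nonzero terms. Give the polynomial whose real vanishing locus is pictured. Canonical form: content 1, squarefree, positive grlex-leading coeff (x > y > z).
2*x^2 + y^2 - 2*z^2 - 3

1. deg p = 2. An hourglass — one-sheet hyperboloid; a quadric.
2. Symmetries: it's symmetric under z → −z, forcing even powers of z; the x ↦ −x reflection is a symmetry, so x appears only in even powers; mirror symmetry y ↦ −y ⇒ only even powers of y.
3. Against the integer gridlines: it misses every integer gridline on the z-axis.
4. Solving for integer coefficients yields p as stated.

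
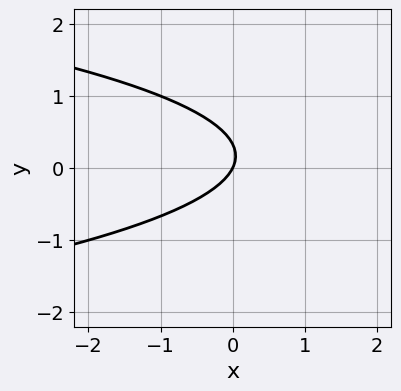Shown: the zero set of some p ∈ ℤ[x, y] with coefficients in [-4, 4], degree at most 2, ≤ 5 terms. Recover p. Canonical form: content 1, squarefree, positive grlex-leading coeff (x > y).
(a) Degree: no degree-1 curve has this shape, so deg p = 2.
(b) Against the integer gridlines: it meets the x-axis at x = 0 (among the integer gridlines); it meets the y-axis at y = 0 (among the integer gridlines).
(c) Putting this together gives p.

3*y^2 + 2*x - y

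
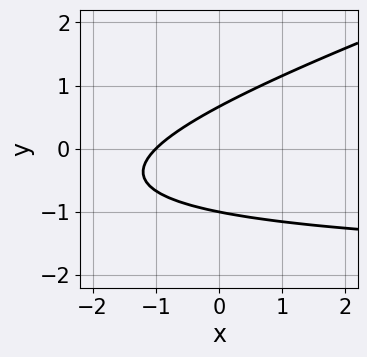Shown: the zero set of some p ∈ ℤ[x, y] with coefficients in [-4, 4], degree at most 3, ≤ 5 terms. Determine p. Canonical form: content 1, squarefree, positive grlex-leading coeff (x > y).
x*y - 3*y^2 + 2*x - y + 2

(a) deg p = 2. A generic line meets the curve in up to 2 points.
(b) Observable constraints: it meets the x-axis at x = -1 (among the integer gridlines); it crosses the y-axis at the gridline y = -1.
(c) Solving for integer coefficients yields p as stated.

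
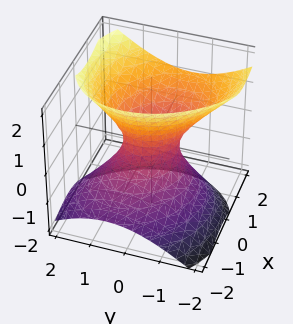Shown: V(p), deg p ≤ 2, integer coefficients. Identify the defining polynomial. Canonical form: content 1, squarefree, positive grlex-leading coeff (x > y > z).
2*x^2 + x*y - 2*x*z + 2*y^2 - 2*z^2 - 1

The degree is 2 — no degree-1 surface has this shape.
Against the integer gridlines: the surface avoids every integer z-axis point in the box.
Assembling these constraints gives the stated polynomial.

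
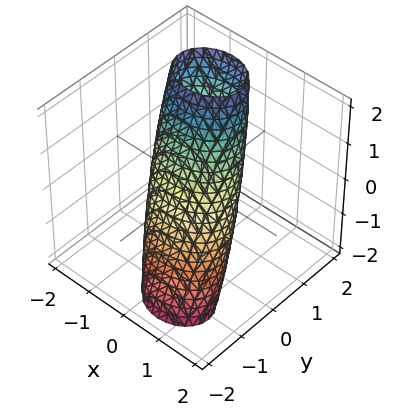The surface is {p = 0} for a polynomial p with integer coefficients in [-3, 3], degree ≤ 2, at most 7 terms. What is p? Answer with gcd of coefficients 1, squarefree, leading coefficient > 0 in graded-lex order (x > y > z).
First, the degree is 2 — the shape is more complex than any degree-1 surface.
Next, from the visible intercepts: the x-axis gridline crossings are at x ∈ {-1, 1}.
Finally, these observations pin down the coefficients.

2*x^2 + x*z + 3*y^2 - 3*y*z + z^2 - 2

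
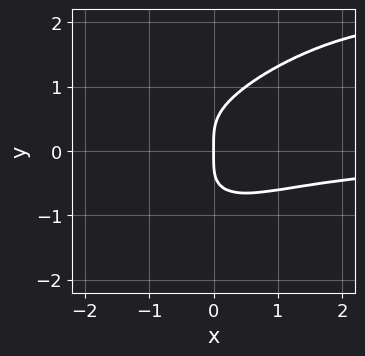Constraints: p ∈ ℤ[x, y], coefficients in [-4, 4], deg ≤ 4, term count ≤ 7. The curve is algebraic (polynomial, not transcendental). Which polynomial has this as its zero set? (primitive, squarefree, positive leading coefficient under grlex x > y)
2*x^2*y^2 - 3*x*y^3 + 3*y^4 - 2*x^2*y - 3*x

First, the degree is 4 — a generic line meets the curve in up to 4 points.
Next, from the axis intercepts and sections: it meets the x-axis at x = 0 (among the integer gridlines); it crosses the y-axis at the gridline y = 0.
Finally, putting this together gives p.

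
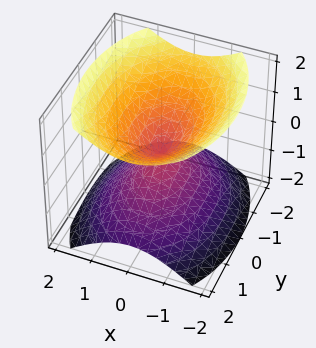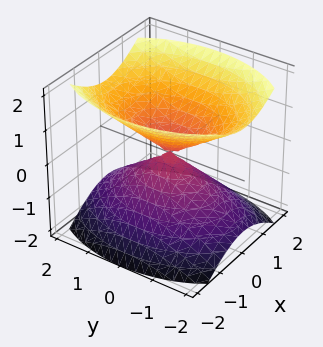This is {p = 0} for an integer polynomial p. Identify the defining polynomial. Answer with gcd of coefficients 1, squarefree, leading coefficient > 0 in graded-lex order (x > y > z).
First, I count 2 distinct pieces.
Next, the degree is 2 — two nappes meeting at a single point; a quadric.
Then, symmetries: mirror symmetry x ↦ −x ⇒ only even powers of x; mirror symmetry z ↦ −z ⇒ only even powers of z; the y ↦ −y reflection is a symmetry, so y appears only in even powers.
Then, observable constraints: it crosses the z-axis at the gridline z = 0; it crosses the x-axis at the gridline x = 0; one y-axis crossing is at y = 0.
Finally, fitting integer coefficients to these (and the overall shape) gives p.

2*x^2 + y^2 - 2*z^2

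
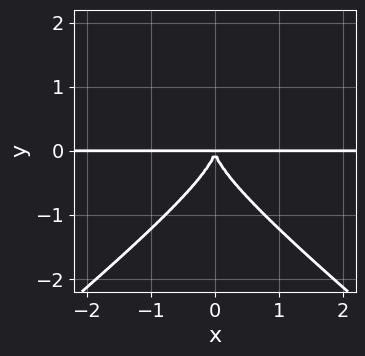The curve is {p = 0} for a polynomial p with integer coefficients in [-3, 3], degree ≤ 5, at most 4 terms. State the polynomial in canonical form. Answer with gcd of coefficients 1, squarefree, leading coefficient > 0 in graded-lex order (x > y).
First, the degree is 4 — the shape is more complex than any degree-3 curve.
Next, symmetries: mirror symmetry x ↦ −x ⇒ only even powers of x.
Then, from the axis intercepts and sections: every point of the x-axis in the box is on the curve.
Finally, the integer polynomial consistent with all of this is the stated p.

2*x^2*y^2 - 3*y^4 - 3*x^2*y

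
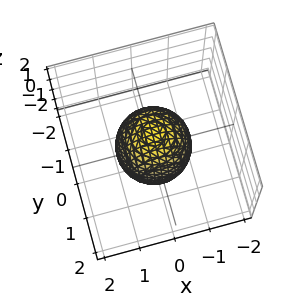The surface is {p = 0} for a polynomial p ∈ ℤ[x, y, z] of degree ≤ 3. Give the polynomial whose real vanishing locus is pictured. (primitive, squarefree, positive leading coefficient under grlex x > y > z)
First, the degree is 2 — the shape is more complex than any degree-1 surface.
Then, symmetry: the z-axis is an axis of rotation, so x and y enter only as x² + y².
Next, observable constraints: a circular section at z = 1 has radius between 0 and 1; among the integer gridlines, it crosses the y-axis at y ∈ {-1, 1}; among the integer gridlines, it crosses the x-axis at x ∈ {-1, 1}.
Finally, putting this together gives p.

2*x^2 + 2*y^2 + z^2 - 2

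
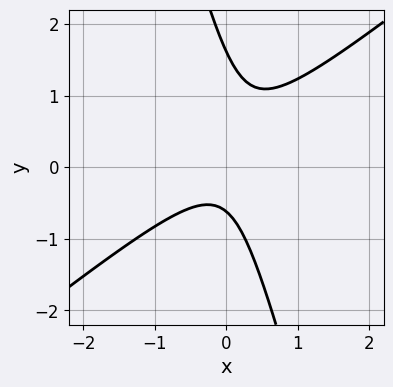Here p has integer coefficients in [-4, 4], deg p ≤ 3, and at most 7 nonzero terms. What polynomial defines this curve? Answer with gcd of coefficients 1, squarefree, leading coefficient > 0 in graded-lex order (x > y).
3*x^2 - 3*x*y - y^2 + y + 1

Degree: a generic line meets the curve in up to 2 points, so deg p = 2.
Against the integer gridlines: no x-intercept at any integer in the box.
Matching integer coefficients to the picture gives p.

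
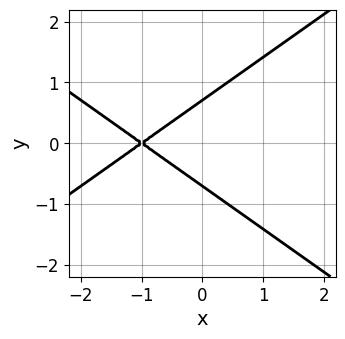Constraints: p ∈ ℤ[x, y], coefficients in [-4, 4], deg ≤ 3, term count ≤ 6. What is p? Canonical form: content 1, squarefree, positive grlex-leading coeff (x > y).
x^2 - 2*y^2 + 2*x + 1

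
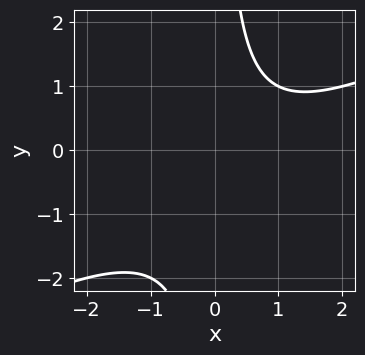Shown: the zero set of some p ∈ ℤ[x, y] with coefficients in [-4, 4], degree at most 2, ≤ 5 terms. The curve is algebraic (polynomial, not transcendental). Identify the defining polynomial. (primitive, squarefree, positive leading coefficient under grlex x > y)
(a) deg p = 2. No degree-1 curve has this shape.
(b) Reading off the gridlines: it misses every integer gridline on the x-axis; the curve avoids every integer y-axis point in the box.
(c) These observations pin down the coefficients.

x^2 - 2*x*y - x + 2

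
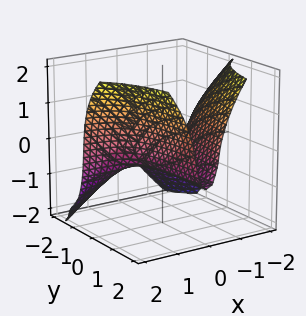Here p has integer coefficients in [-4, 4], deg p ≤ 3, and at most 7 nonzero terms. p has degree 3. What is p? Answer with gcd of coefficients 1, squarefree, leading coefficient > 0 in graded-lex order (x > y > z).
(a) Degree: a generic line meets the surface in up to 3 points, so deg p = 3.
(b) Checking where it meets the axes: the surface avoids every integer y-axis point in the box.
(c) Solving for integer coefficients yields p as stated.

3*x^2*y - z^3 + 2*x^2 - z - 1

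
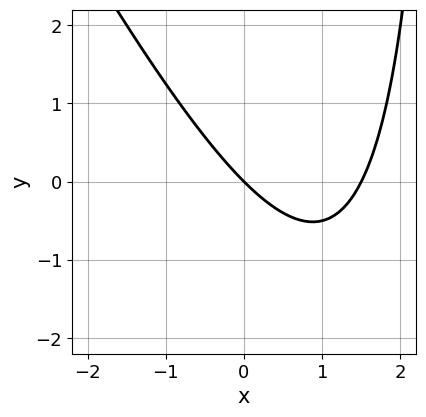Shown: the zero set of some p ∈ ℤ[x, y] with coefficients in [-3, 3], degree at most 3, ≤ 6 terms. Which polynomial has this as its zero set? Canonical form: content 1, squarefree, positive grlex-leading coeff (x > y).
1. The degree is 2 — a generic line meets the curve in up to 2 points.
2. Against the integer gridlines: it meets the x-axis at x = 0 (among the integer gridlines); it meets the y-axis at y = 0 (among the integer gridlines).
3. Putting this together gives p.

2*x^2 + x*y - 3*x - 3*y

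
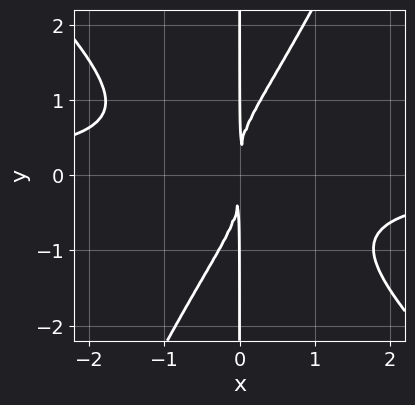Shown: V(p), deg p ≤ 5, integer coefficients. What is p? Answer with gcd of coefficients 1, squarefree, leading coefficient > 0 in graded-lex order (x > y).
First, degree: the shape is more complex than any degree-3 curve, so deg p = 4.
Next, against the integer gridlines: the visible y-axis segment lies entirely on the curve.
Finally, assembling these constraints gives the stated polynomial.

2*x^3*y + x^2*y^2 - x*y^3 + 2*x^2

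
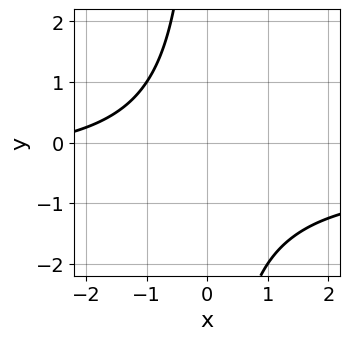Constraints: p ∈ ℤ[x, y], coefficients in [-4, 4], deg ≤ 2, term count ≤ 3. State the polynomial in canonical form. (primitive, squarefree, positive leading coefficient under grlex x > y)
Degree: a generic line meets the curve in up to 2 points, so deg p = 2.
Observable constraints: it misses every integer gridline on the x-axis; no y-intercept at any integer in the box.
These observations pin down the coefficients.

2*x*y + x + 3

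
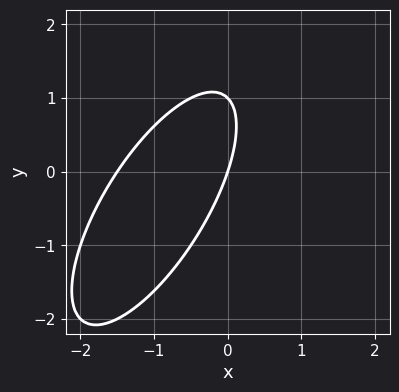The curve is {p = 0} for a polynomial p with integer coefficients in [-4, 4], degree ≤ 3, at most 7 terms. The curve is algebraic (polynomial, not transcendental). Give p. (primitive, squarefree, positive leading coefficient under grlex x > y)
2*x^2 - 2*x*y + y^2 + 3*x - y

1. The degree is 2 — a generic line meets the curve in up to 2 points.
2. Reading off the gridlines: the y-axis gridline crossings are at y ∈ {0, 1}; it crosses the x-axis at the gridline x = 0.
3. Assembling these constraints gives the stated polynomial.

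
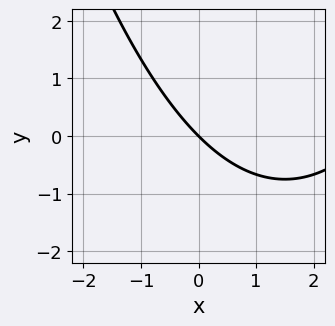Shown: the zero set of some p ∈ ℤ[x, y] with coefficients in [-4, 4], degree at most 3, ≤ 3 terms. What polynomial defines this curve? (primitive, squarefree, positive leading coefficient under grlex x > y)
x^2 - 3*x - 3*y

deg p = 2. No degree-1 curve has this shape.
From the visible intercepts: it meets the x-axis at x = 0 (among the integer gridlines); it crosses the y-axis at the gridline y = 0.
Putting this together gives p.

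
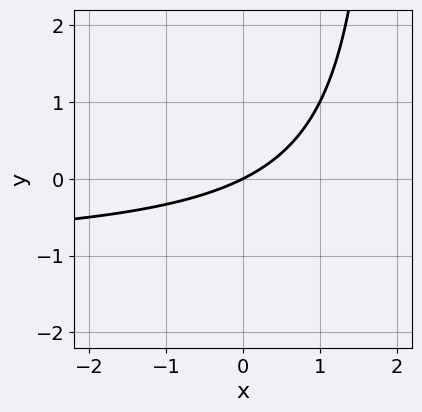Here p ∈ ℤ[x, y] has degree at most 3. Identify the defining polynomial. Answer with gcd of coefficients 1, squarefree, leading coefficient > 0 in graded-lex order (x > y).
(a) Degree: the shape is more complex than any degree-1 curve, so deg p = 2.
(b) Observable constraints: one x-axis crossing is at x = 0; it meets the y-axis at y = 0 (among the integer gridlines).
(c) Assembling these constraints gives the stated polynomial.

x*y + x - 2*y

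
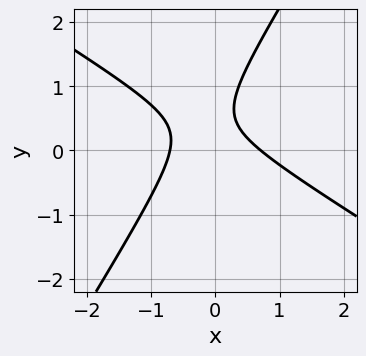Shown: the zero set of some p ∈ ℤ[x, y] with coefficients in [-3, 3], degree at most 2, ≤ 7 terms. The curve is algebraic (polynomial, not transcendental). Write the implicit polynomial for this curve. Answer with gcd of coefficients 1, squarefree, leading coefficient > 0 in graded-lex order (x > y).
(a) Degree: the shape is more complex than any degree-1 curve, so deg p = 2.
(b) Checking where it meets the axes: it misses every integer gridline on the y-axis.
(c) Assembling these constraints gives the stated polynomial.

2*x^2 + 2*x*y - 2*y^2 + 2*y - 1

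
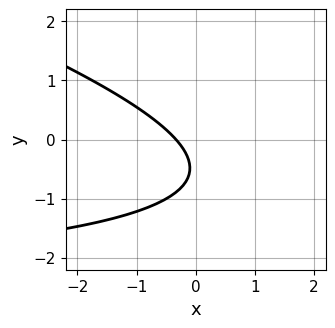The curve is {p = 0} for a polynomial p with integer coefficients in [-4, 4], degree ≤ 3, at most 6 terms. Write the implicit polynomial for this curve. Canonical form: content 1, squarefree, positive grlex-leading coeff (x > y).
First, deg p = 2. No degree-1 curve has this shape.
Then, reading off the gridlines: it misses every integer gridline on the y-axis.
Finally, putting this together gives p.

x*y + 3*y^2 + 3*x + 3*y + 1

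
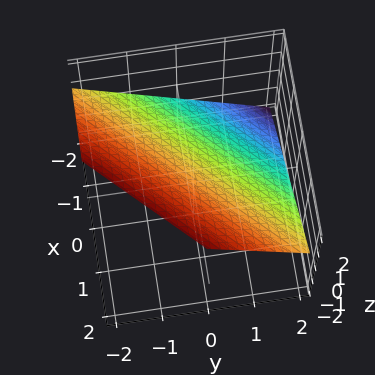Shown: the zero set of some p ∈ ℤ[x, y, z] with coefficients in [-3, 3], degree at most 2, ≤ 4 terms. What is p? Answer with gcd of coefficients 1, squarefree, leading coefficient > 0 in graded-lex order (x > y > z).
2*x - 2*y - 3*z + 2

(a) The degree is 1 — the surface is flat (a plane).
(b) Reading off the gridlines: it meets the x-axis at x = -1 (among the integer gridlines); one y-axis crossing is at y = 1.
(c) The integer polynomial consistent with all of this is the stated p.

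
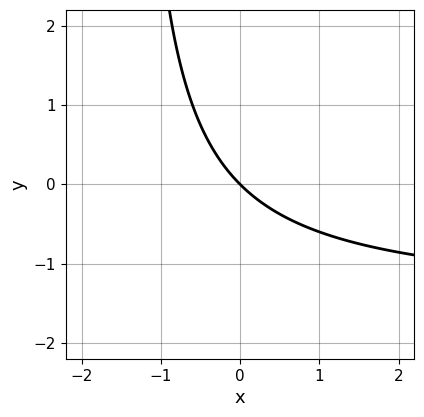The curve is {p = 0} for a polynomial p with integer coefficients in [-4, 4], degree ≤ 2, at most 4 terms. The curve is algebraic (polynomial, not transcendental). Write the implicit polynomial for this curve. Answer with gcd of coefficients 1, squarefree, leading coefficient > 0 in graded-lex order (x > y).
2*x*y + 3*x + 3*y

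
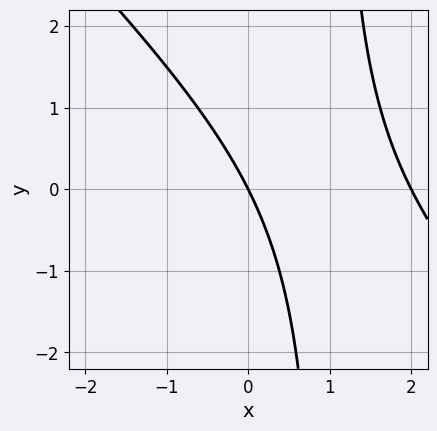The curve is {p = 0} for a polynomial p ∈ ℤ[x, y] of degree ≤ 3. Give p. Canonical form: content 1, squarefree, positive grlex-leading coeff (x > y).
First, the degree is 2 — no degree-1 curve has this shape.
Next, observable constraints: it meets the y-axis at y = 0 (among the integer gridlines); the x-axis gridline crossings are at x ∈ {0, 2}.
Finally, solving for integer coefficients yields p as stated.

x^2 + x*y - 2*x - y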